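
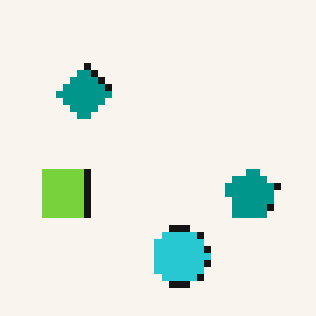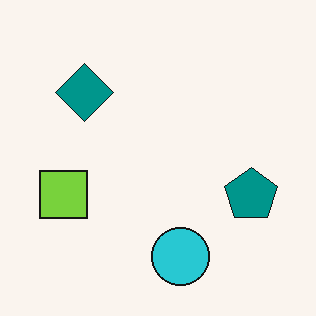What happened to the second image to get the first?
The image was moderately pixelated.

Shapes are reduced to large square blocks; fine edges and outlines are lost — a downscale-then-upscale (mosaic) effect.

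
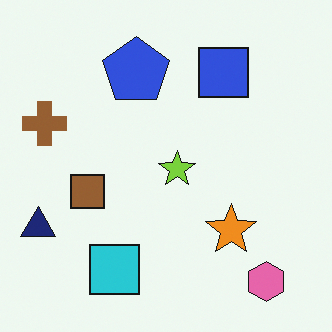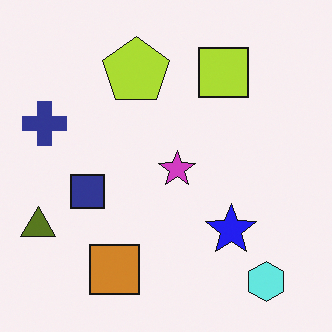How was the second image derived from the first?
The second image is the first hue-shifted through roughly half the color wheel.

Every shape's color has rotated by the same amount around the hue wheel — a uniform hue shift.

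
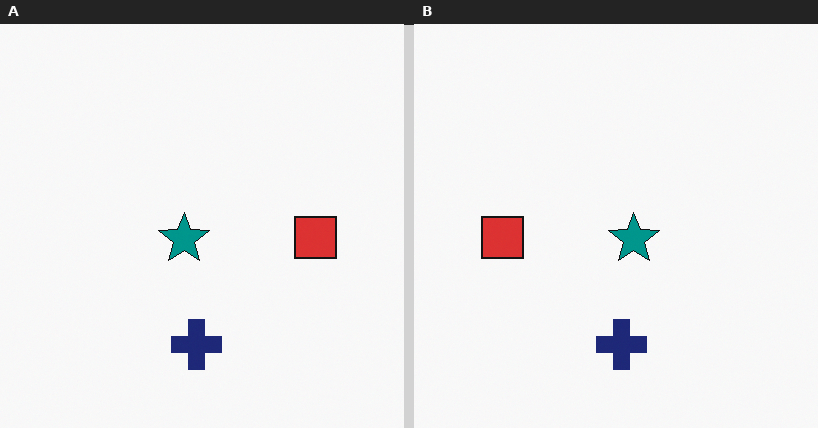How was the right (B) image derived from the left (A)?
The transformation is: flipped horizontally (left ↔ right).

The red square is in the right of the left (A) image and the left of the right (B) — shapes on opposite sides of the vertical midline have swapped in a mirror flip.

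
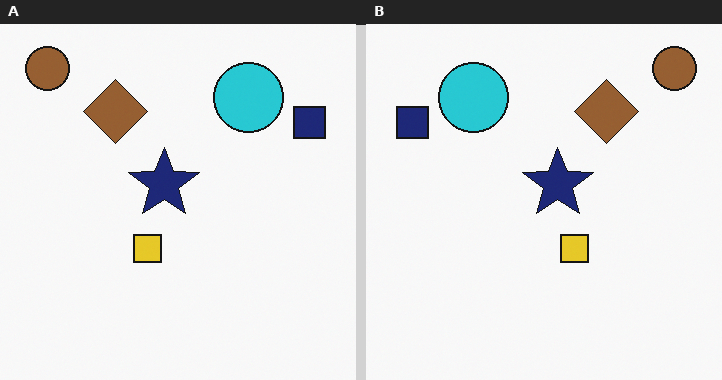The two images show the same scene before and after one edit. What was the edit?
The image was flipped horizontally (left ↔ right).

The navy square is in the top-right of the left (A) image and the top-left of the right (B) — shapes on opposite sides of the vertical midline have swapped in a mirror flip.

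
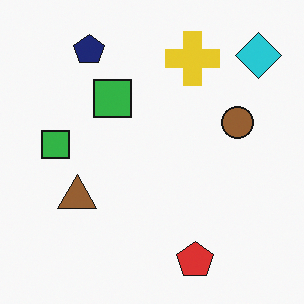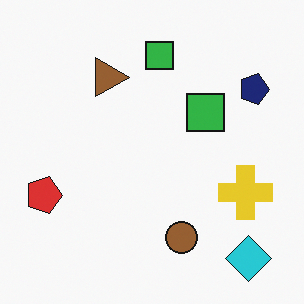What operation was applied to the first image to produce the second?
The image was rotated 90° clockwise.

The cyan diamond sits in the top-right of the first image and the bottom-right of the second — consistent with a whole-image 90° clockwise rotation.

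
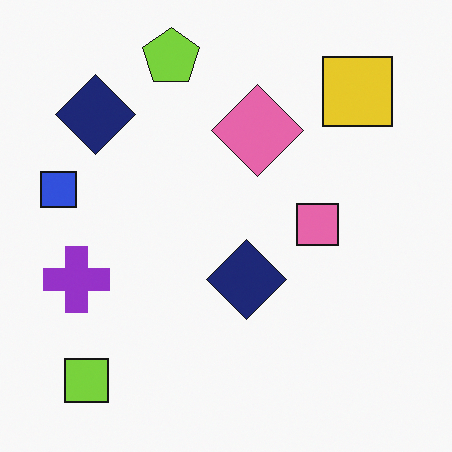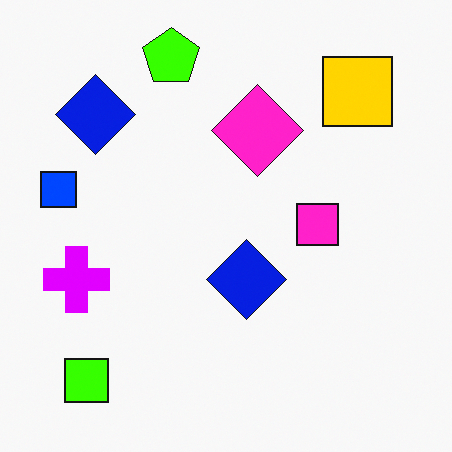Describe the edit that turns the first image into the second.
Made much more vivid (saturation change).

All colors are more vivid — a global saturation change.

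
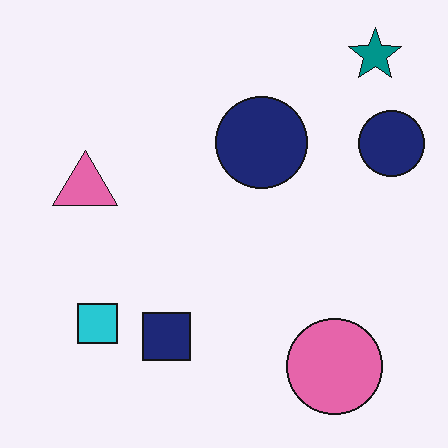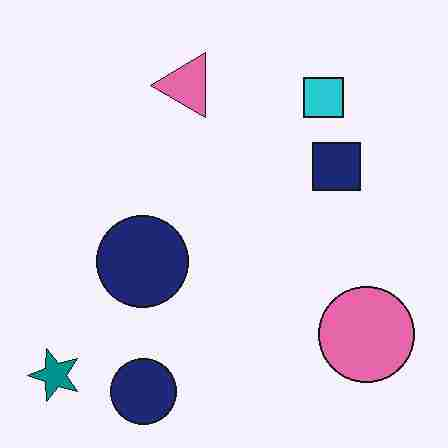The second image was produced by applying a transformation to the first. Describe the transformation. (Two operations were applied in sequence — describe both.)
The transformation is: transposed (reflected across the top-left ↔ bottom-right diagonal), then degraded with heavy JPEG compression.

Shapes have swapped their row and column positions — what was in the top-right is now in the bottom-left — a diagonal reflection. Blocky 8×8 compression artifacts appear around shape edges and the flat background shows ringing — characteristic JPEG degradation.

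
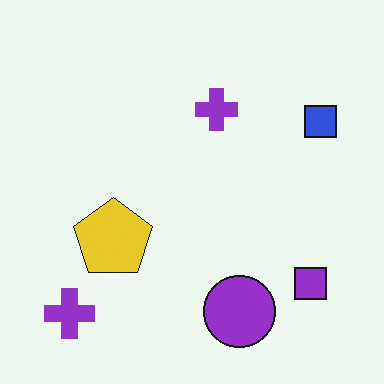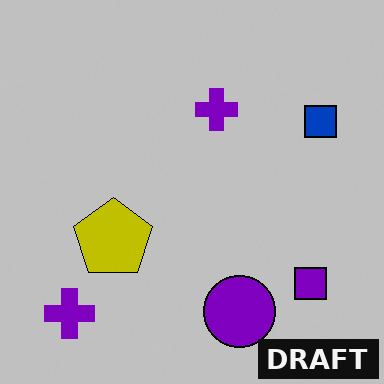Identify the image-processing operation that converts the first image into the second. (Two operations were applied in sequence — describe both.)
The second image is the first heavily posterized to just a handful of flat colors, then watermarked with the text "DRAFT" in the lower-right corner.

Each flat color has snapped to a coarser quantized level — most visibly, the near-white background has dropped to a flat grey. A dark label reading "DRAFT" appears in the lower-right corner.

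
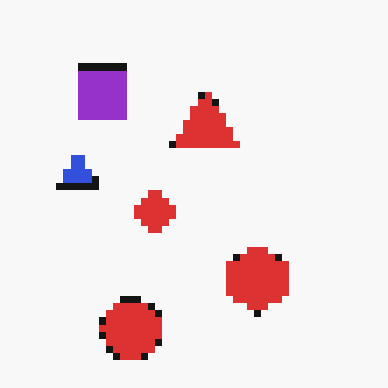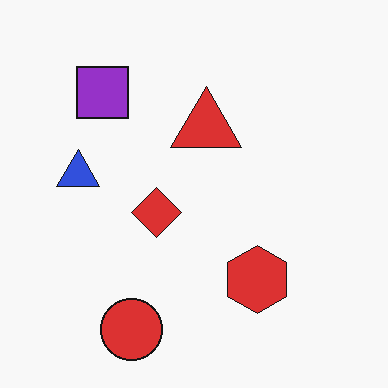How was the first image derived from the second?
This is the original image moderately pixelated.

Shapes are reduced to large square blocks; fine edges and outlines are lost — a downscale-then-upscale (mosaic) effect.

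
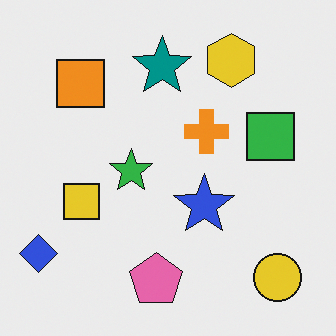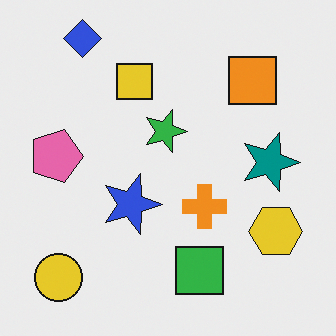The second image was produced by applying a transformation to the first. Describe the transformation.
This is the original image rotated 90° clockwise.

The blue diamond sits in the bottom-left of the first image and the top-left of the second — consistent with a whole-image 90° clockwise rotation.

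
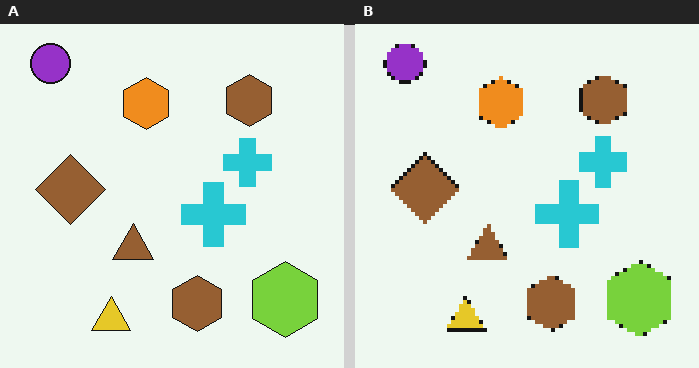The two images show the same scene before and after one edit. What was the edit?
This is the original image mildly pixelated.

Shapes are reduced to large square blocks; fine edges and outlines are lost — a downscale-then-upscale (mosaic) effect.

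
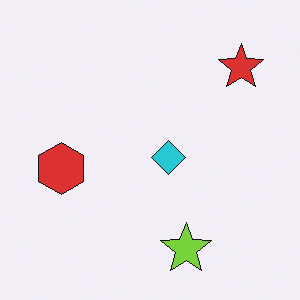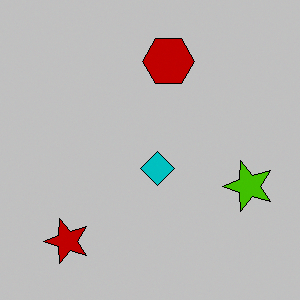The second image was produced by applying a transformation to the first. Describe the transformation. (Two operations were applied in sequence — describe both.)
Transposed (reflected across the top-left ↔ bottom-right diagonal), then heavily posterized to just a handful of flat colors.

Shapes have swapped their row and column positions — what was in the top-right is now in the bottom-left — a diagonal reflection. Each flat color has snapped to a coarser quantized level — most visibly, the near-white background has dropped to a flat grey.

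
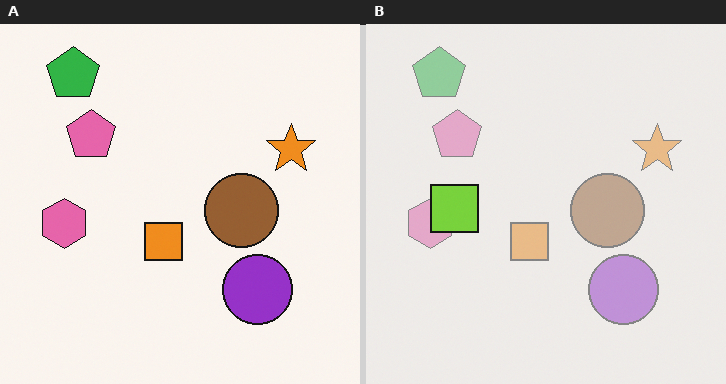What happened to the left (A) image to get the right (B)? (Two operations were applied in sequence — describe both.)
Washed out (contrast reduced), then overlaid with an additional lime square.

Tones are pushed toward mid-grey across the whole image — a global contrast change. A lime square appears in the right (B) image that is absent from the left (A).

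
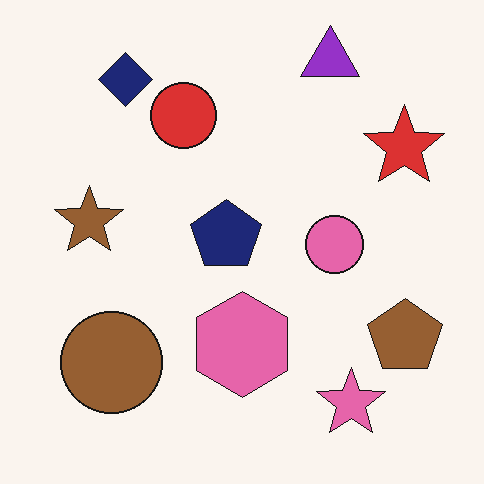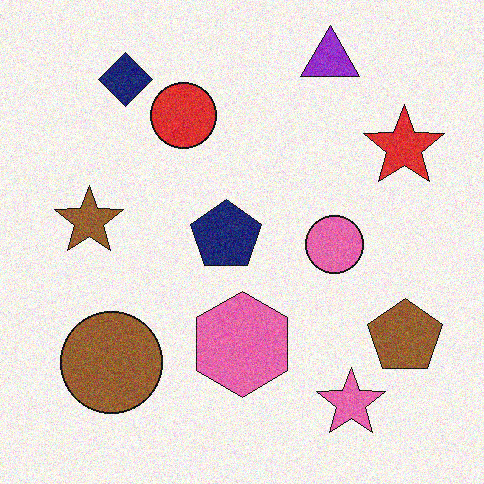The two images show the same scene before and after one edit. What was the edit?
The transformation is: degraded with visible gaussian noise.

Random speckle covers the whole image, including the flat background.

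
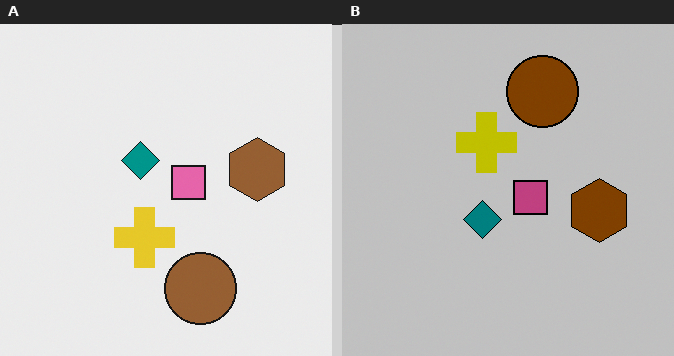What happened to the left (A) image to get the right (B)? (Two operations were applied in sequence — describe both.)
The transformation is: aggressively posterized, then flipped vertically (top ↔ bottom).

Each flat color has snapped to a coarser quantized level — most visibly, the near-white background has dropped to a flat grey. The brown circle is in the bottom of the left (A) image and the top of the right (B) — shapes on opposite sides of the horizontal midline have swapped in a mirror flip.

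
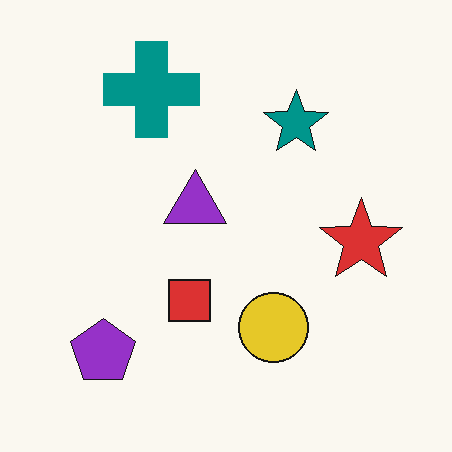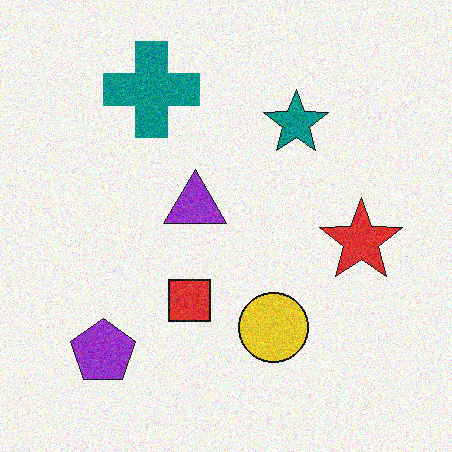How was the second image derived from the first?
The transformation is: degraded with moderate additive noise.

Random speckle covers the whole image, including the flat background.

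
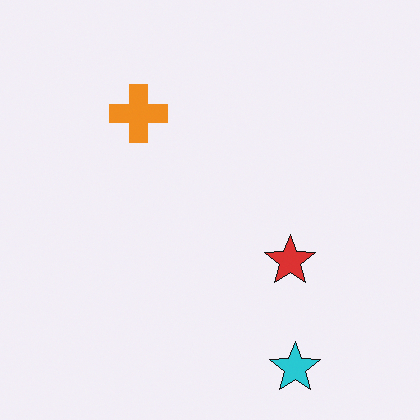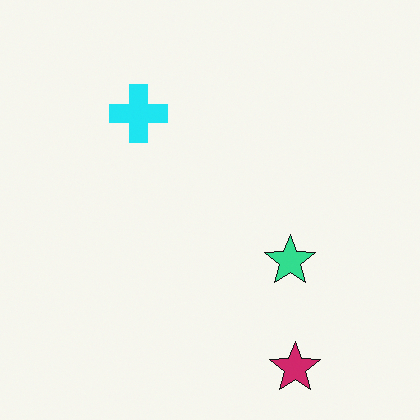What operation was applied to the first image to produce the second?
The second image is the first hue-shifted by a moderate amount.

Every shape's color has rotated by the same amount around the hue wheel — a uniform hue shift.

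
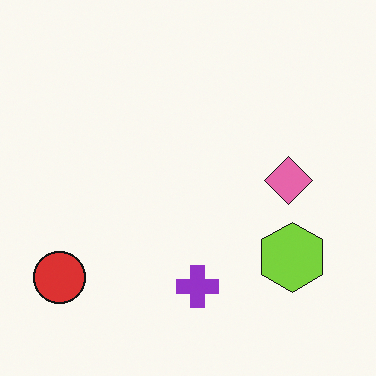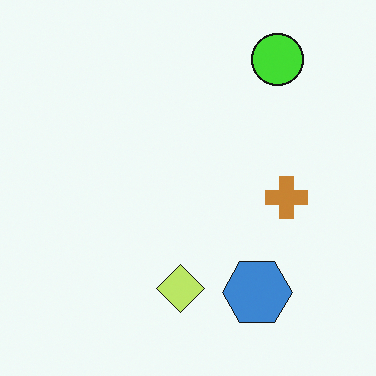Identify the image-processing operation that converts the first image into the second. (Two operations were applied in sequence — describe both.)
It was transposed (reflected across the top-left ↔ bottom-right diagonal), then hue-shifted by a moderate amount.

Shapes have swapped their row and column positions — what was in the top-right is now in the bottom-left — a diagonal reflection. Every shape's color has rotated by the same amount around the hue wheel — a uniform hue shift.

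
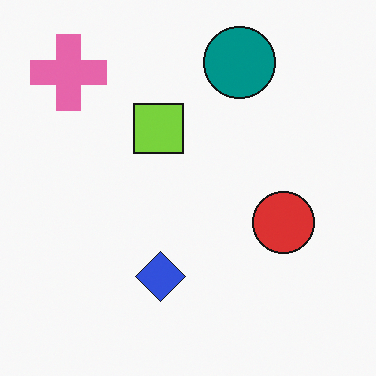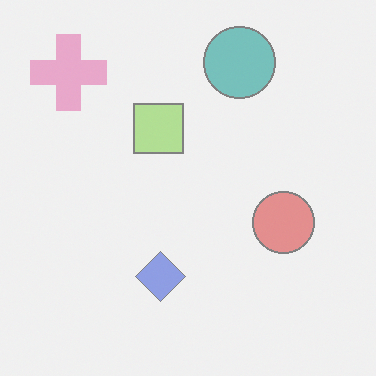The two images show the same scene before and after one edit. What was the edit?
It was washed out (contrast reduced).

Tones are pushed toward mid-grey across the whole image — a global contrast change.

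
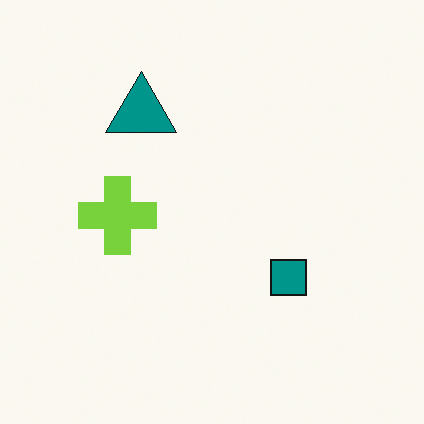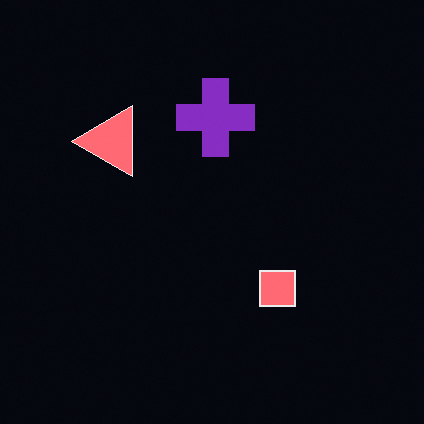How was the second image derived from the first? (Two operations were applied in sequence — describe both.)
The image was color-inverted (negative), then transposed (reflected across the top-left ↔ bottom-right diagonal).

The light background has become dark and every shape's color is its complement — a photographic negative. Shapes have swapped their row and column positions — what was in the top-right is now in the bottom-left — a diagonal reflection.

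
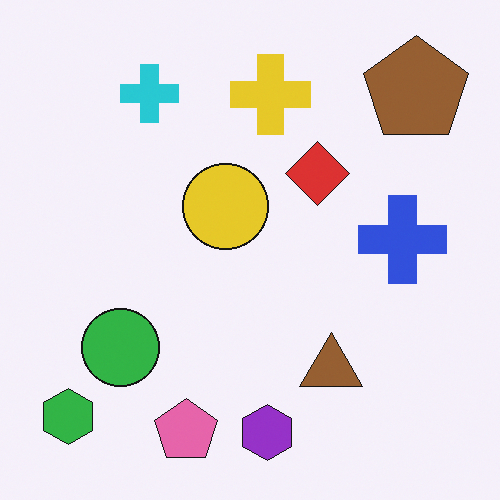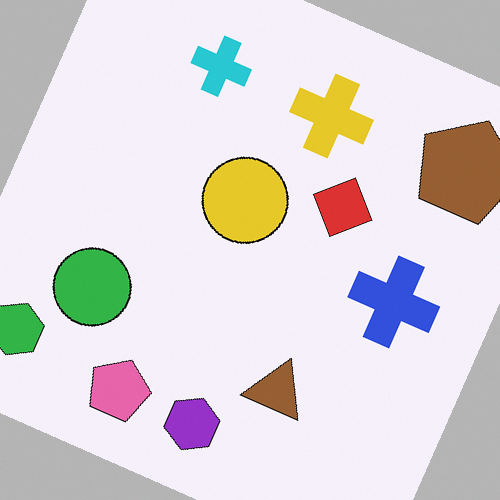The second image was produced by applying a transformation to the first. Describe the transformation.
The second image is the first rotated clockwise by a clearly visible amount.

Every shape is tilted by the same angle and the image corners show triangular fill wedges — a whole-image rotation by a non-right angle.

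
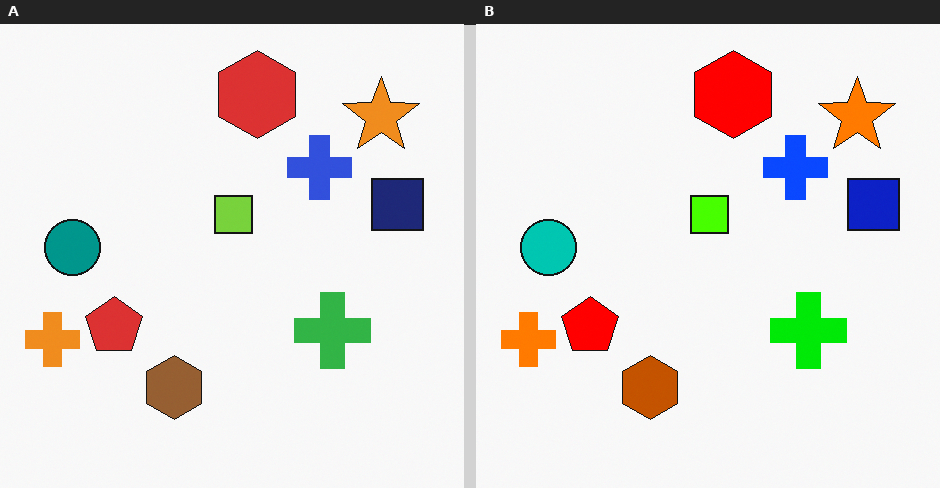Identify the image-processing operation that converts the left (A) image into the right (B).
The transformation is: heavily oversaturated.

All colors are more vivid — a global saturation change.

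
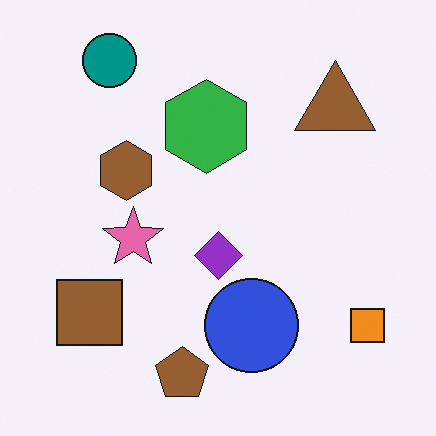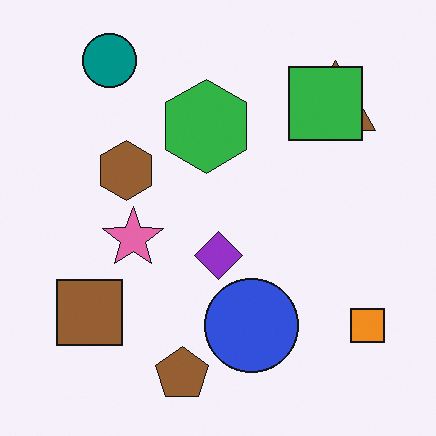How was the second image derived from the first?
This is the original image overlaid with an additional green square.

A green square appears in the second image that is absent from the first.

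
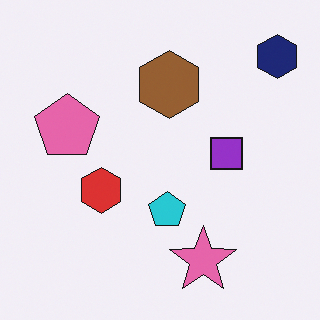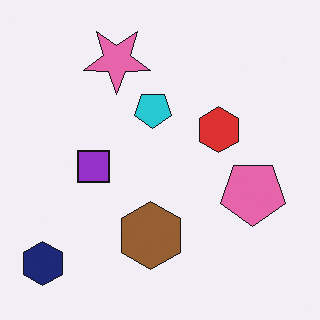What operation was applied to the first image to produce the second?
The transformation is: rotated 180°.

The navy hexagon sits in the top-right of the first image and the bottom-left of the second — consistent with a whole-image 180° rotation.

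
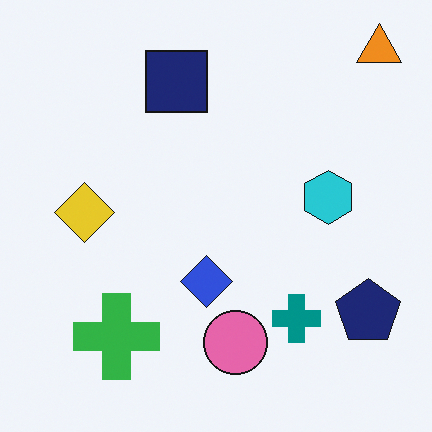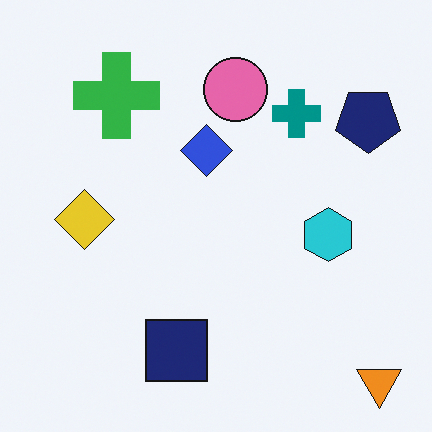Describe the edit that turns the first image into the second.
The second image is the first flipped vertically (top ↔ bottom).

The orange triangle is in the top-right of the first image and the bottom-right of the second — shapes on opposite sides of the horizontal midline have swapped in a mirror flip.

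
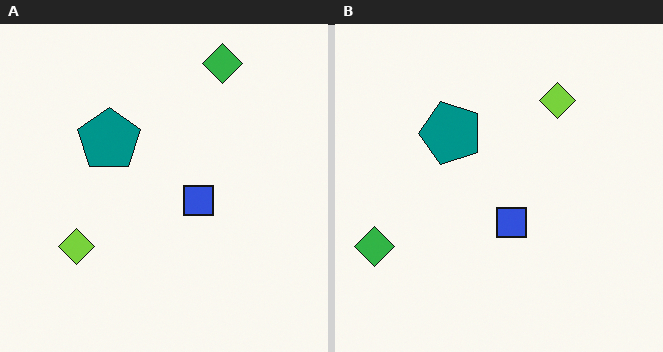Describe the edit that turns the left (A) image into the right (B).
It was transposed (reflected across the top-left ↔ bottom-right diagonal).

Shapes have swapped their row and column positions — what was in the top-right is now in the bottom-left — a diagonal reflection.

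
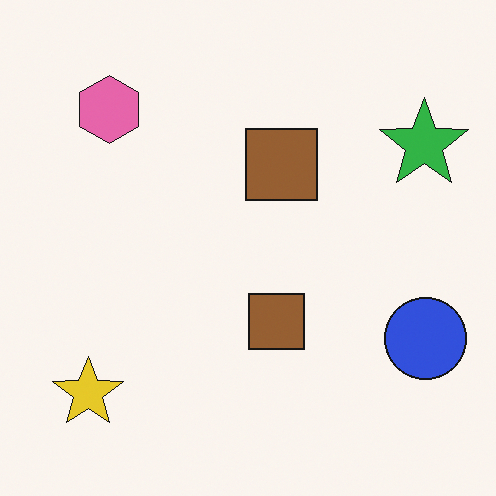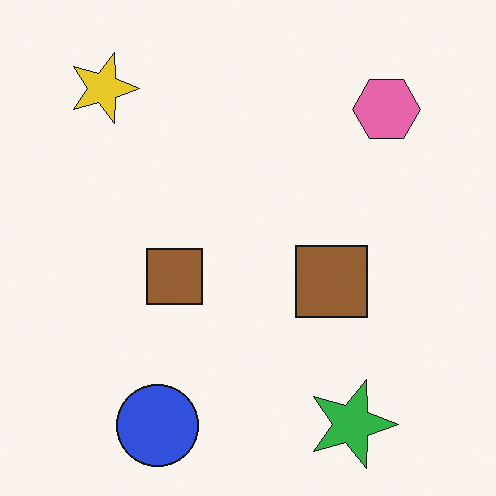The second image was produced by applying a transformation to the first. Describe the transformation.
The second image is the first rotated 90° clockwise.

The yellow star sits in the bottom-left of the first image and the top-left of the second — consistent with a whole-image 90° clockwise rotation.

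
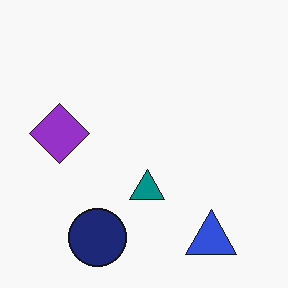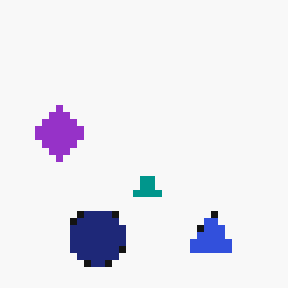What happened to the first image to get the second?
The image was moderately pixelated.

Shapes are reduced to large square blocks; fine edges and outlines are lost — a downscale-then-upscale (mosaic) effect.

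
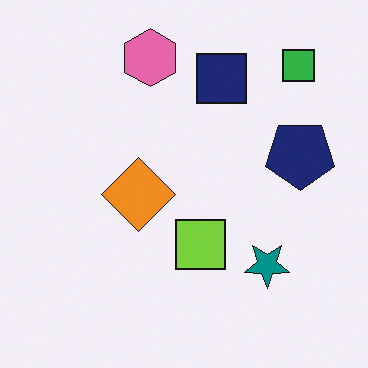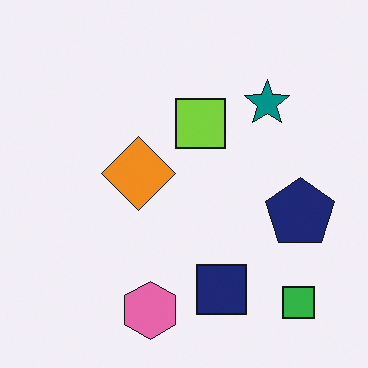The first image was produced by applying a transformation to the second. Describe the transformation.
The image was flipped vertically (top ↔ bottom).

The pink hexagon is in the bottom of the second image and the top of the first — shapes on opposite sides of the horizontal midline have swapped in a mirror flip.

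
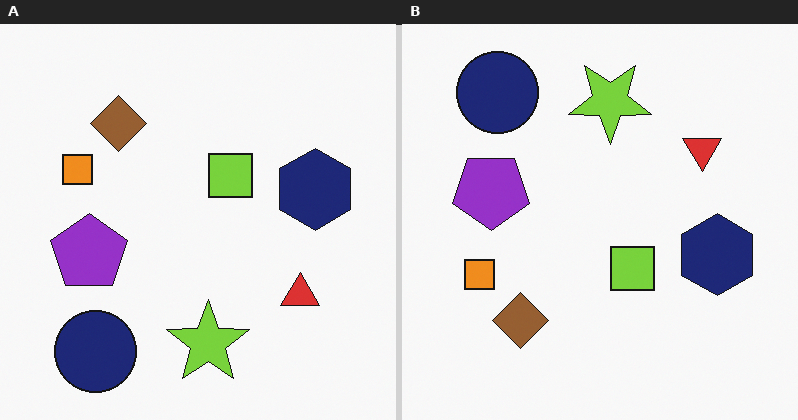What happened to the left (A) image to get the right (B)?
The right (B) image is the left (A) flipped vertically (top ↔ bottom).

The navy circle is in the bottom-left of the left (A) image and the top-left of the right (B) — shapes on opposite sides of the horizontal midline have swapped in a mirror flip.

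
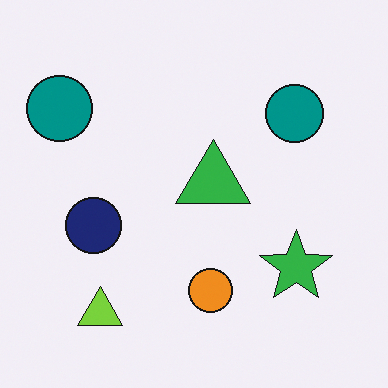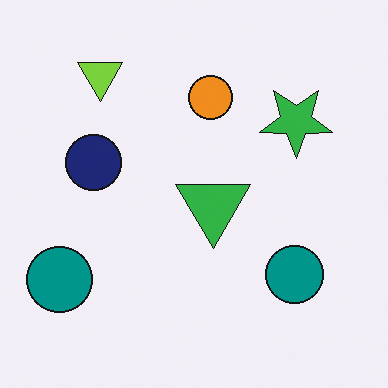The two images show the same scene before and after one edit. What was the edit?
The second image is the first flipped vertically (top ↔ bottom).

The lime triangle is in the bottom-left of the first image and the top-left of the second — shapes on opposite sides of the horizontal midline have swapped in a mirror flip.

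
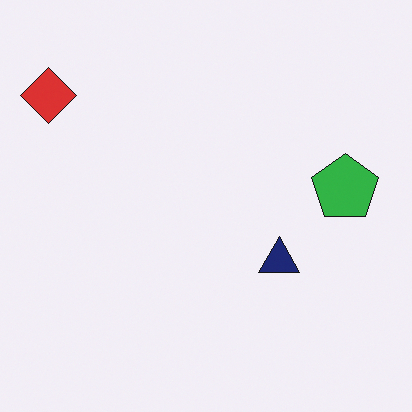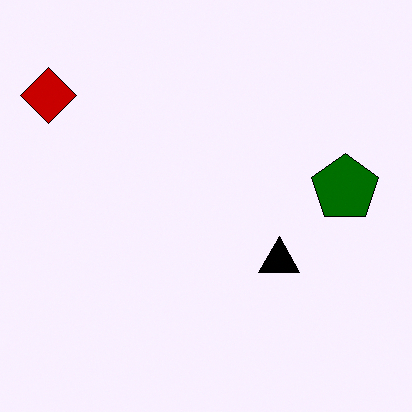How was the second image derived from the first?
The transformation is: given much higher contrast.

Tones are pushed away from mid-grey across the whole image — a global contrast change.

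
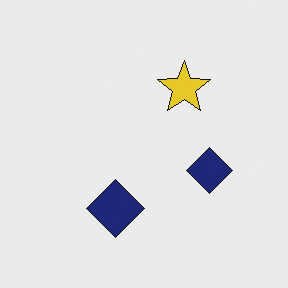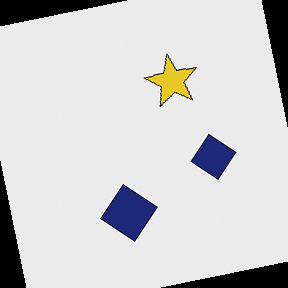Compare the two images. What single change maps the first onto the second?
The transformation is: rotated counter-clockwise by a few degrees.

Every shape is tilted by the same angle and the image corners show triangular fill wedges — a whole-image rotation by a non-right angle.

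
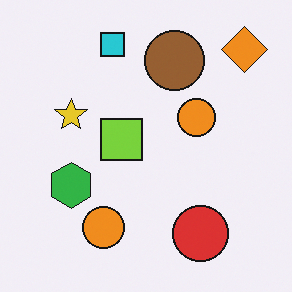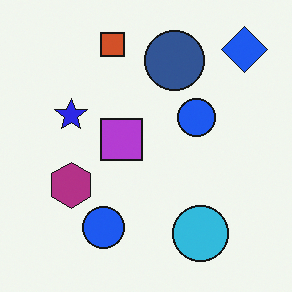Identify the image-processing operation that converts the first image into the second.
This is the original image hue-shifted by a large amount.

Every shape's color has rotated by the same amount around the hue wheel — a uniform hue shift.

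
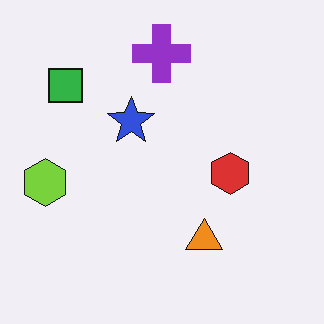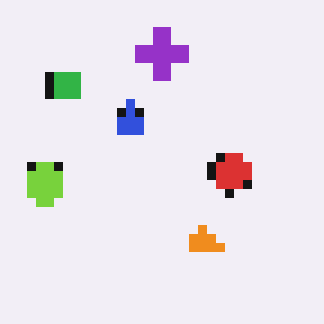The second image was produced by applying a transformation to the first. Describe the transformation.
The second image is the first heavily pixelated into large blocks.

Shapes are reduced to large square blocks; fine edges and outlines are lost — a downscale-then-upscale (mosaic) effect.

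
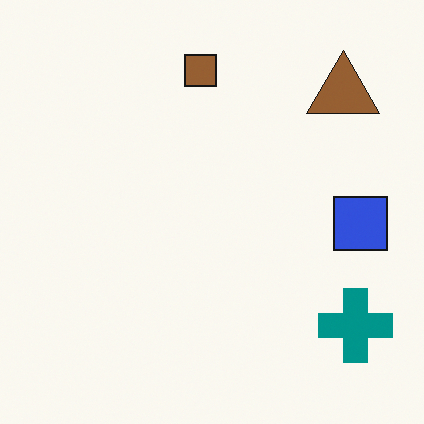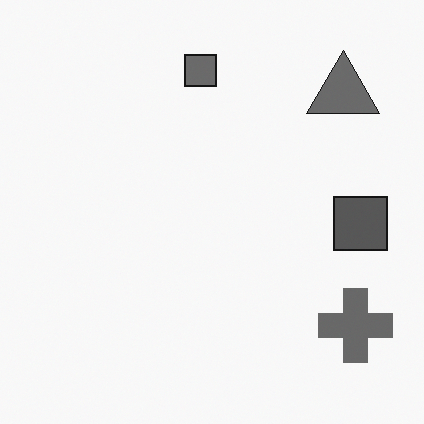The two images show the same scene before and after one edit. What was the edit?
It was converted to grayscale.

All color is removed — every shape is now a shade of grey.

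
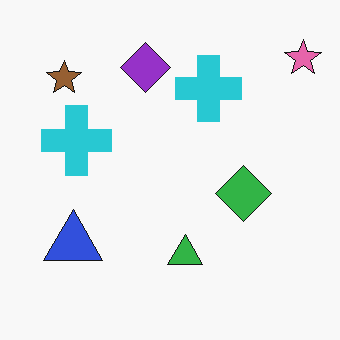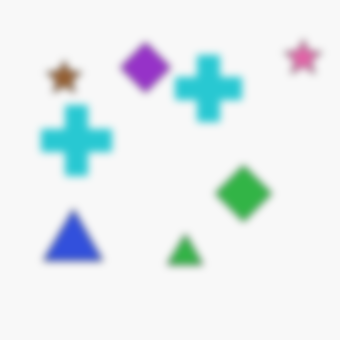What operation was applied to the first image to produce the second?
The transformation is: noticeably gaussian-blurred.

Shape edges and outlines are uniformly softened across the whole image.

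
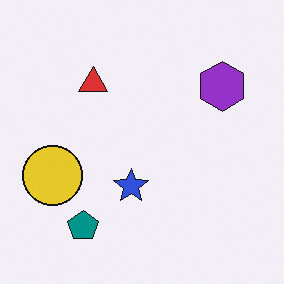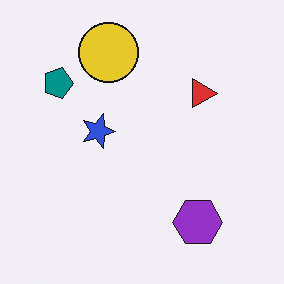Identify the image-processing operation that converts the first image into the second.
Rotated 90° clockwise.

The teal pentagon sits in the bottom-left of the first image and the top-left of the second — consistent with a whole-image 90° clockwise rotation.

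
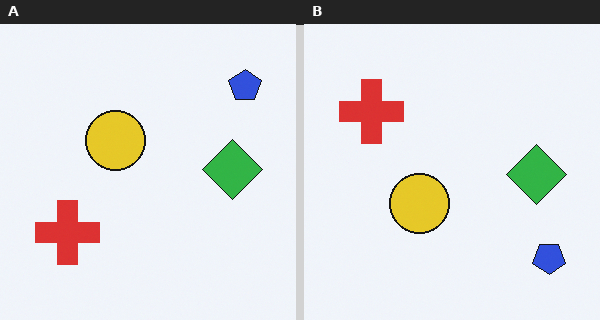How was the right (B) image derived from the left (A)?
The image was flipped vertically (top ↔ bottom).

The blue pentagon is in the top-right of the left (A) image and the bottom-right of the right (B) — shapes on opposite sides of the horizontal midline have swapped in a mirror flip.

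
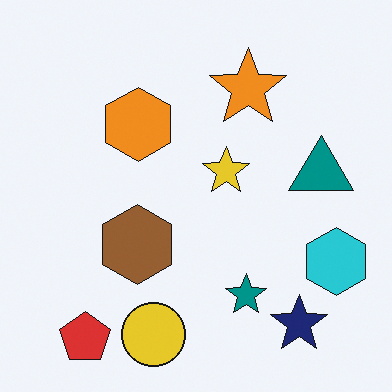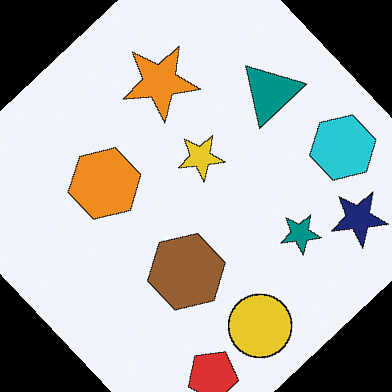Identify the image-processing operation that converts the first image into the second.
It was rotated counter-clockwise by a large amount — several tens of degrees.

Every shape is tilted by the same angle and the image corners show triangular fill wedges — a whole-image rotation by a non-right angle.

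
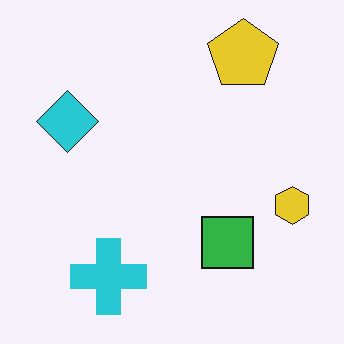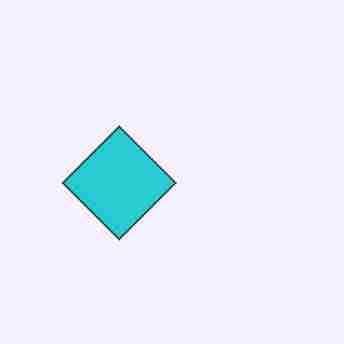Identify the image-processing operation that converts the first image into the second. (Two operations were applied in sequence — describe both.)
Cropped to a noticeably smaller region and rescaled, then degraded with heavy JPEG compression.

The visible shapes are larger and the field of view is narrower; shapes near the original edges may be partly or wholly outside the frame — a crop-and-rescale. Blocky 8×8 compression artifacts appear around shape edges and the flat background shows ringing — characteristic JPEG degradation.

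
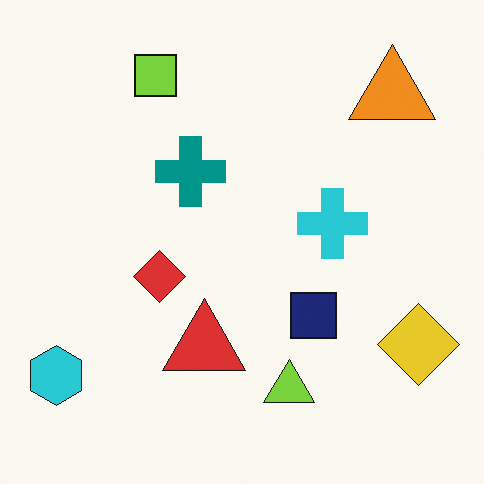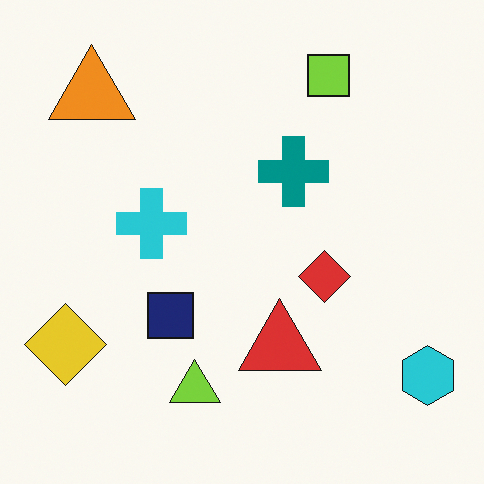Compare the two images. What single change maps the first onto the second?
The second image is the first flipped horizontally (left ↔ right).

The cyan hexagon is in the bottom-left of the first image and the bottom-right of the second — shapes on opposite sides of the vertical midline have swapped in a mirror flip.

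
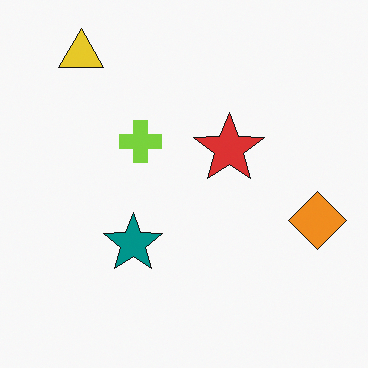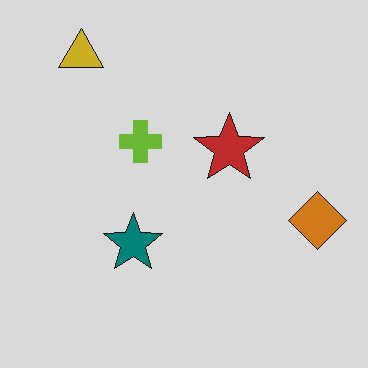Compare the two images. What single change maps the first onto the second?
This is the original image slightly darkened.

Every pixel — background and shapes alike — is uniformly darkened.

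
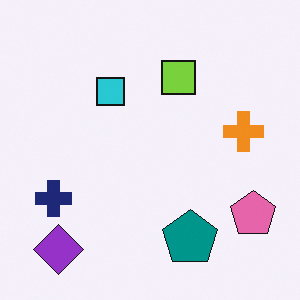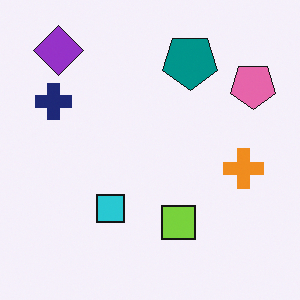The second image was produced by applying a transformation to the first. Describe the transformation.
The image was flipped vertically (top ↔ bottom).

The purple diamond is in the bottom-left of the first image and the top-left of the second — shapes on opposite sides of the horizontal midline have swapped in a mirror flip.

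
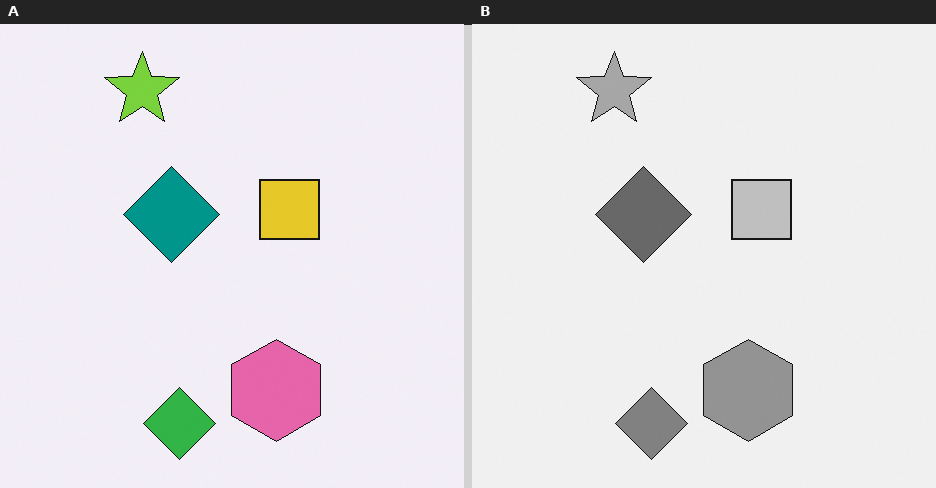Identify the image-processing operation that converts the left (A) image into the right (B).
It was converted to grayscale.

All color is removed — every shape is now a shade of grey.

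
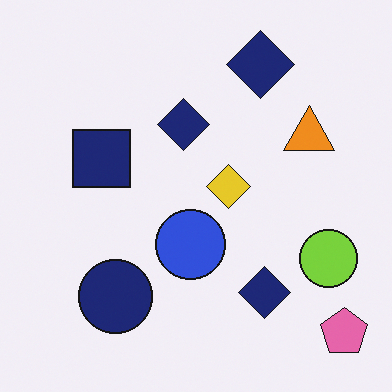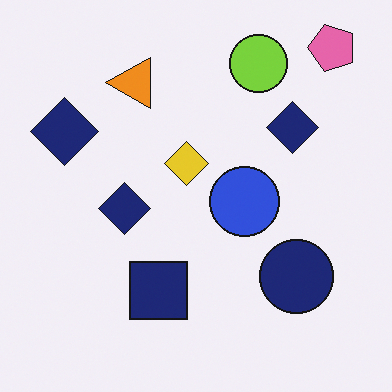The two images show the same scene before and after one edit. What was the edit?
This is the original image rotated 90° counter-clockwise.

The pink pentagon sits in the bottom-right of the first image and the top-right of the second — consistent with a whole-image 90° counter-clockwise rotation.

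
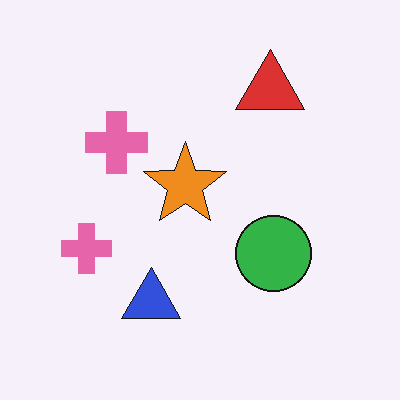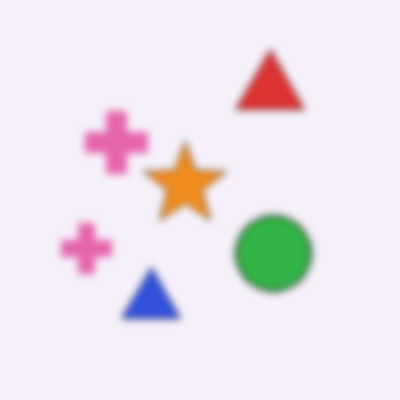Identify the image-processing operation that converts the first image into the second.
The transformation is: noticeably gaussian-blurred.

Shape edges and outlines are uniformly softened across the whole image.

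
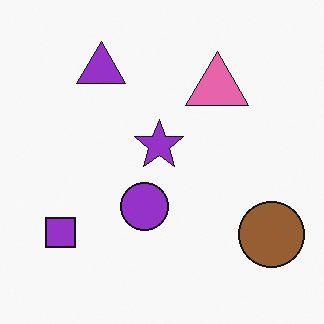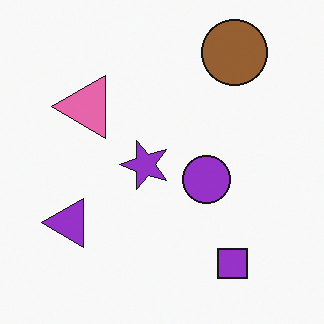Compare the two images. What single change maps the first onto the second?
Rotated 90° counter-clockwise.

The brown circle sits in the bottom-right of the first image and the top-right of the second — consistent with a whole-image 90° counter-clockwise rotation.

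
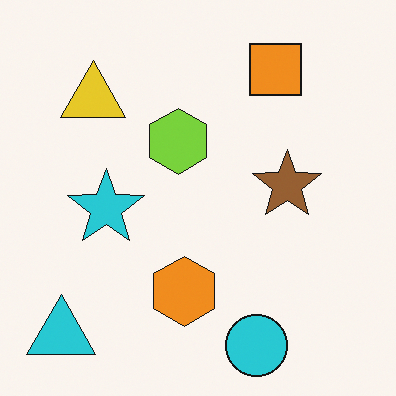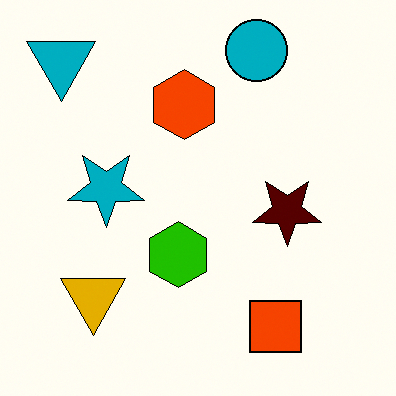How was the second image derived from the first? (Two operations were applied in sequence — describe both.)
This is the original image flipped vertically (top ↔ bottom), then boosted in contrast.

The cyan circle is in the bottom of the first image and the top of the second — shapes on opposite sides of the horizontal midline have swapped in a mirror flip. Tones are pushed away from mid-grey across the whole image — a global contrast change.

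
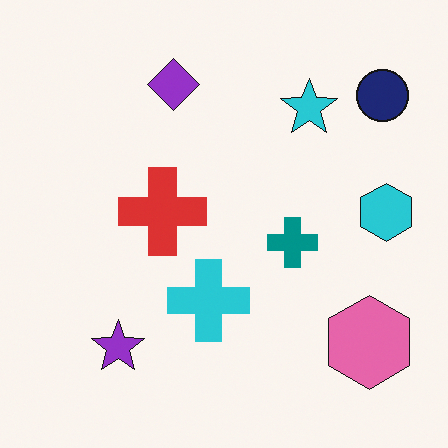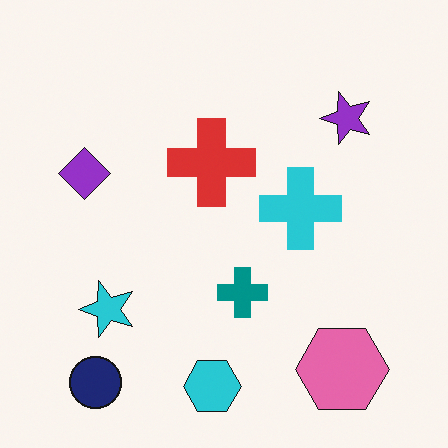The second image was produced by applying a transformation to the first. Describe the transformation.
The image was transposed (reflected across the top-left ↔ bottom-right diagonal).

Shapes have swapped their row and column positions — what was in the top-right is now in the bottom-left — a diagonal reflection.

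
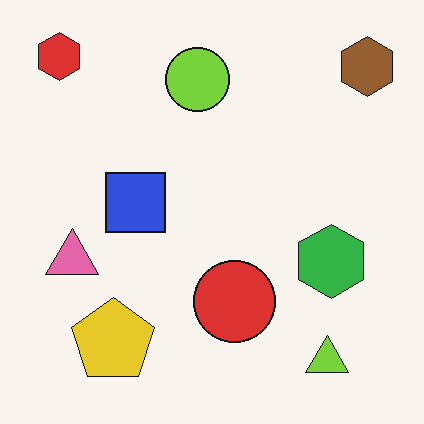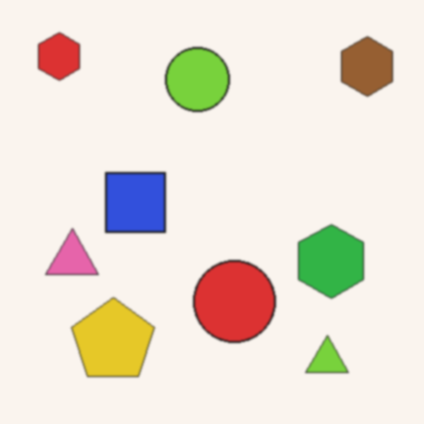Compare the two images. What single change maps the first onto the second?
The second image is the first slightly softened.

Shape edges and outlines are uniformly softened across the whole image.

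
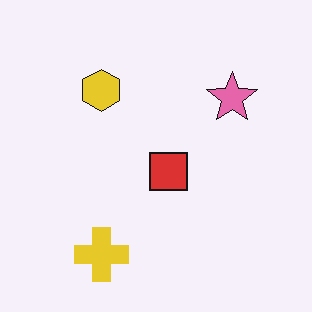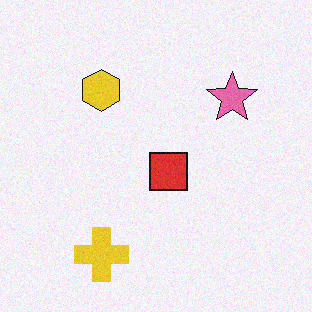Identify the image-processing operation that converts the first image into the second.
The second image is the first degraded with a light layer of grain.

Random speckle covers the whole image, including the flat background.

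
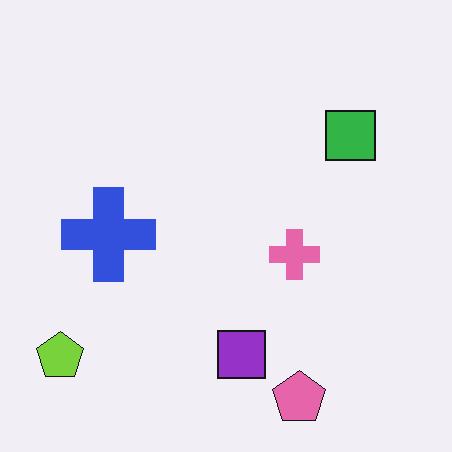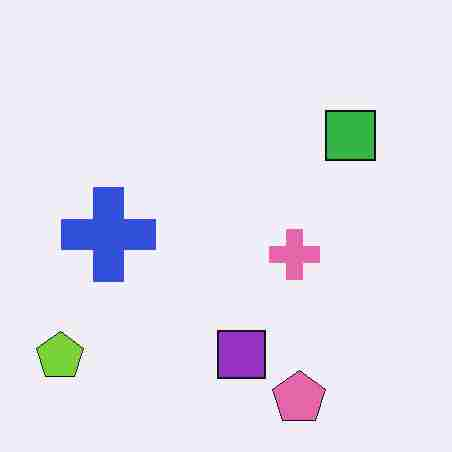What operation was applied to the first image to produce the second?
Heavily JPEG-compressed with obvious blocking artifacts.

Blocky 8×8 compression artifacts appear around shape edges and the flat background shows ringing — characteristic JPEG degradation.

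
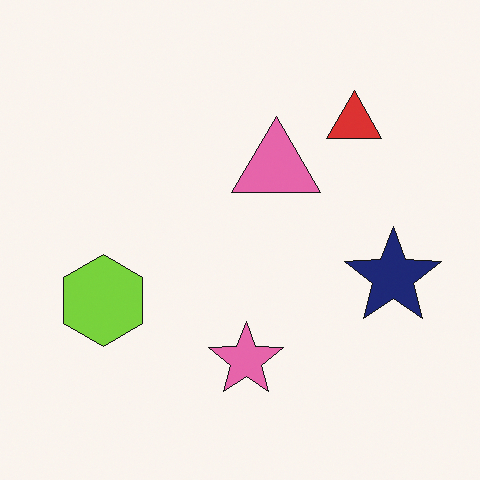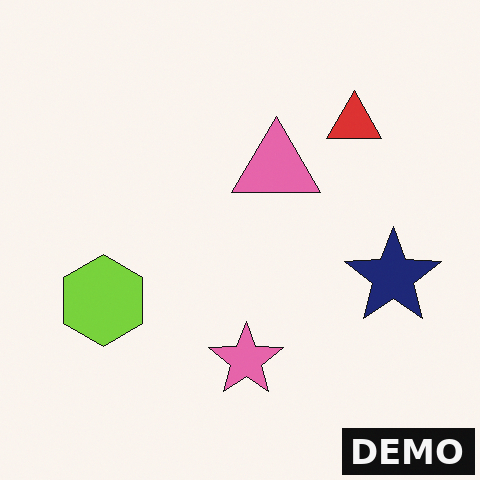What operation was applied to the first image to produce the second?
This is the original image watermarked with the text "DEMO" in the lower-right corner.

A dark label reading "DEMO" appears in the lower-right corner.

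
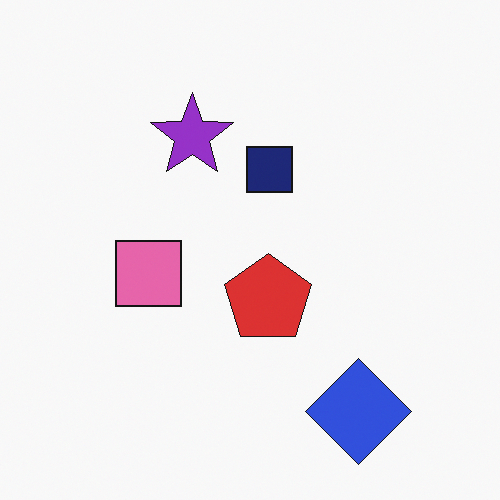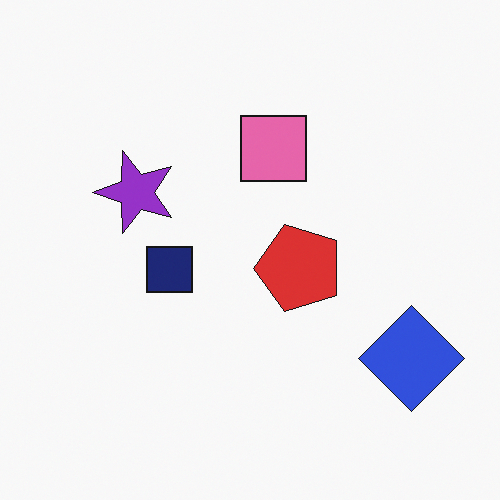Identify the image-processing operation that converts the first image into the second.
The second image is the first transposed (reflected across the top-left ↔ bottom-right diagonal).

Shapes have swapped their row and column positions — what was in the top-right is now in the bottom-left — a diagonal reflection.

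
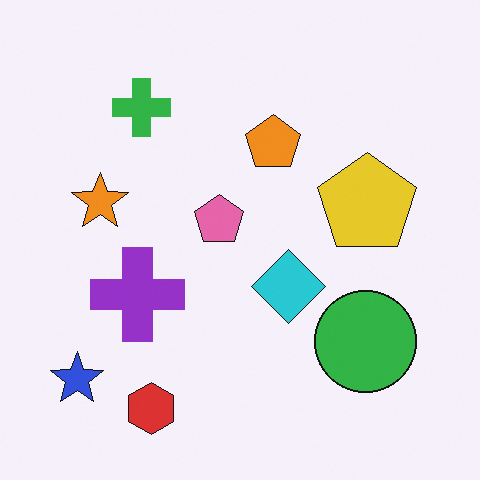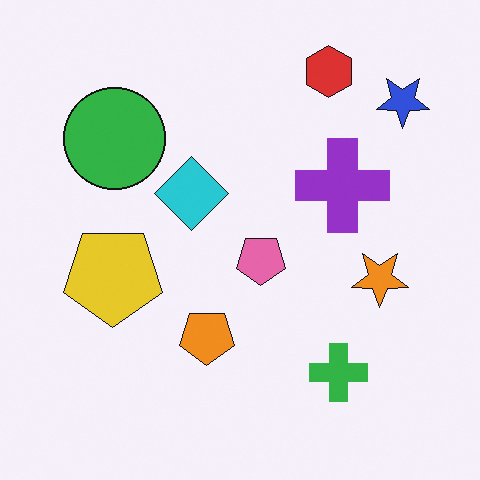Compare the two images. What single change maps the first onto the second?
The second image is the first rotated 180°.

The blue star sits in the bottom-left of the first image and the top-right of the second — consistent with a whole-image 180° rotation.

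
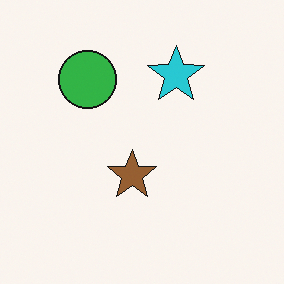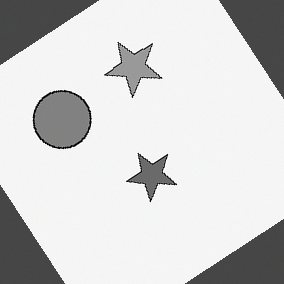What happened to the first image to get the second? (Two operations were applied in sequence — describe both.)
The second image is the first converted to grayscale, then rotated counter-clockwise by a large amount — several tens of degrees.

All color is removed — every shape is now a shade of grey. Every shape is tilted by the same angle and the image corners show triangular fill wedges — a whole-image rotation by a non-right angle.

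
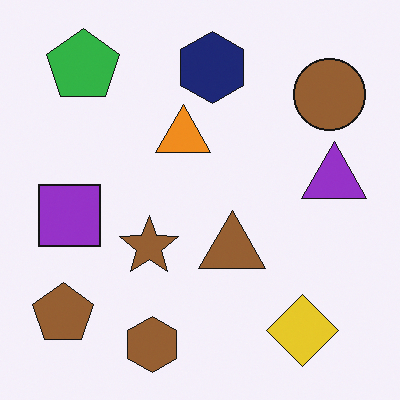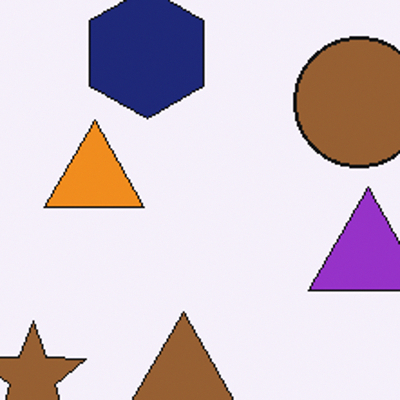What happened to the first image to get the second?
This is the original image cropped to a noticeably smaller region and rescaled.

The visible shapes are larger and the field of view is narrower; shapes near the original edges may be partly or wholly outside the frame — a crop-and-rescale.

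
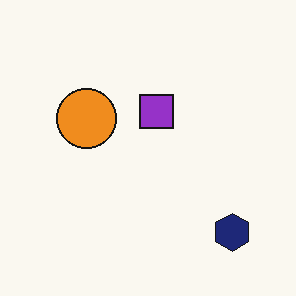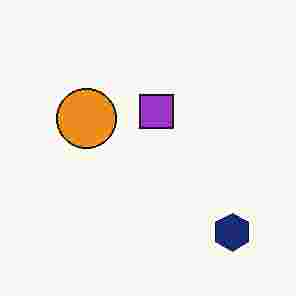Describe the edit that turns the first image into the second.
The transformation is: degraded with heavy JPEG compression.

Blocky 8×8 compression artifacts appear around shape edges and the flat background shows ringing — characteristic JPEG degradation.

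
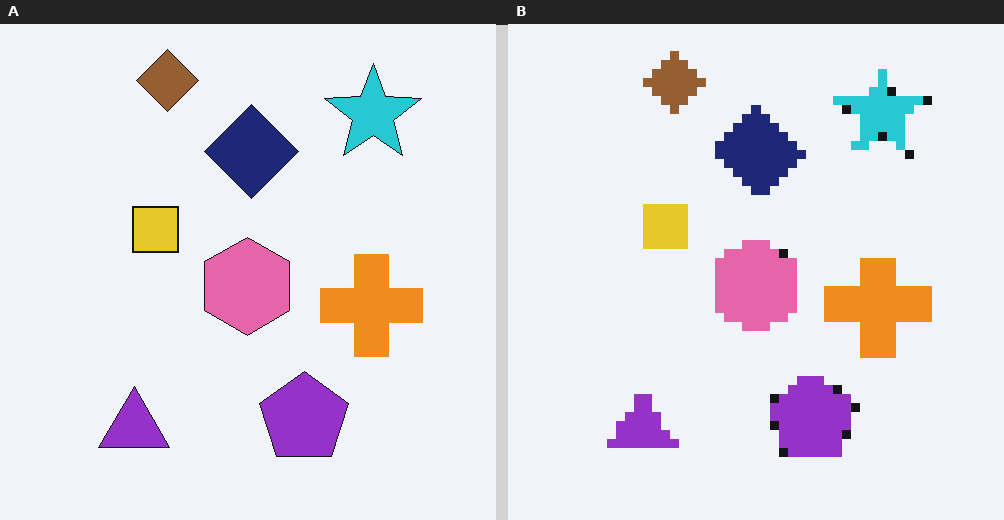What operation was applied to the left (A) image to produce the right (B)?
The right (B) image is the left (A) coarsely pixelated.

Shapes are reduced to large square blocks; fine edges and outlines are lost — a downscale-then-upscale (mosaic) effect.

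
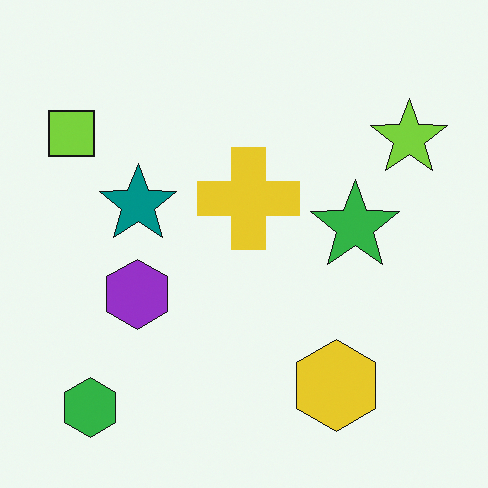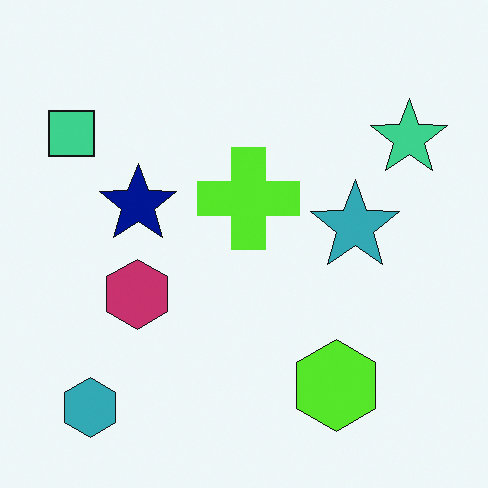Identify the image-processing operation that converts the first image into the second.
The transformation is: hue-shifted slightly.

Every shape's color has rotated by the same amount around the hue wheel — a uniform hue shift.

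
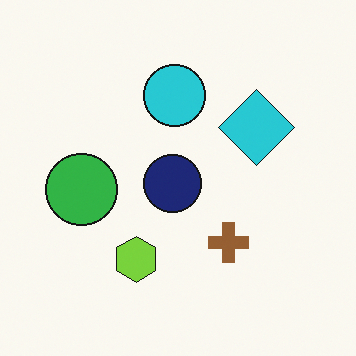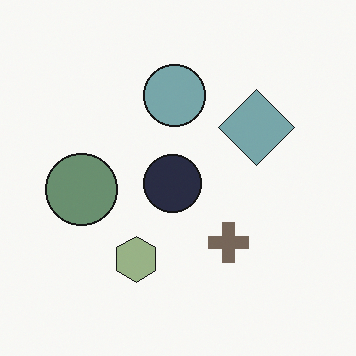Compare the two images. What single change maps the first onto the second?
The transformation is: made much more muted (saturation change).

All colors are more muted and greyish — a global saturation change.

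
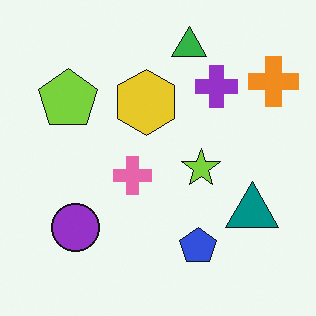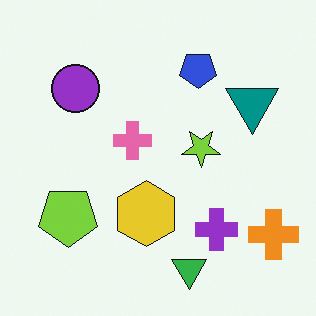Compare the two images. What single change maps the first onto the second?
Flipped vertically (top ↔ bottom).

The green triangle is in the top of the first image and the bottom of the second — shapes on opposite sides of the horizontal midline have swapped in a mirror flip.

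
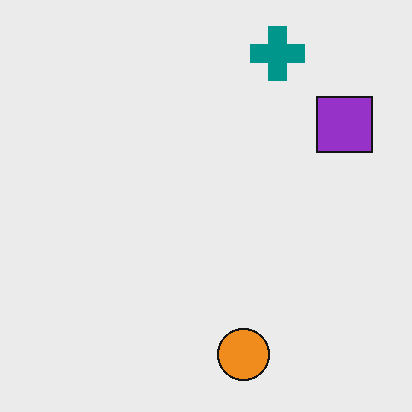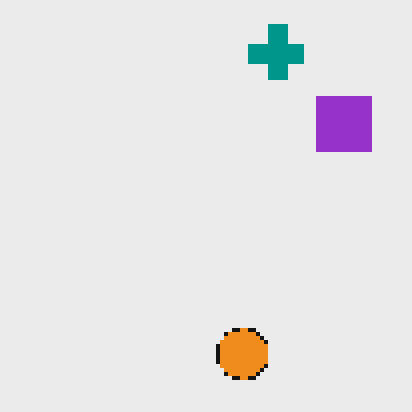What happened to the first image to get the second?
The second image is the first lightly pixelated (a mild mosaic effect).

Shapes are reduced to large square blocks; fine edges and outlines are lost — a downscale-then-upscale (mosaic) effect.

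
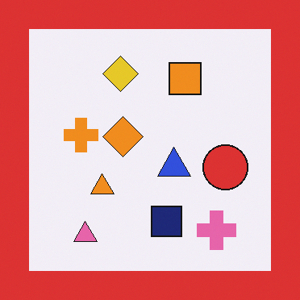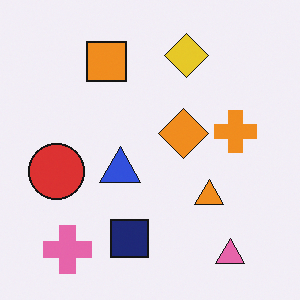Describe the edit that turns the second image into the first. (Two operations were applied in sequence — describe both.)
Flipped horizontally (left ↔ right), then framed with a red border.

The red circle is in the left of the second image and the right of the first — shapes on opposite sides of the vertical midline have swapped in a mirror flip. A solid red frame runs around the edge of the first image, with the content slightly shrunk inside it.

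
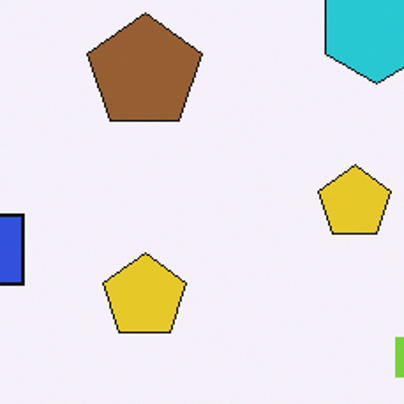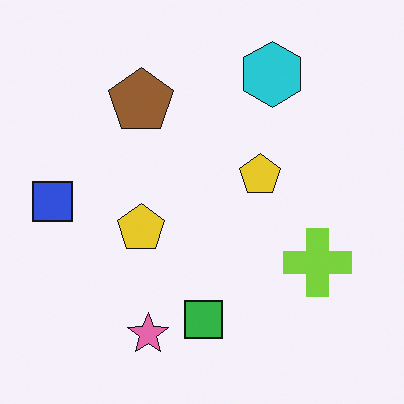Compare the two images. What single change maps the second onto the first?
The image was cropped tightly and scaled back up.

The visible shapes are larger and the field of view is narrower; shapes near the original edges may be partly or wholly outside the frame — a crop-and-rescale.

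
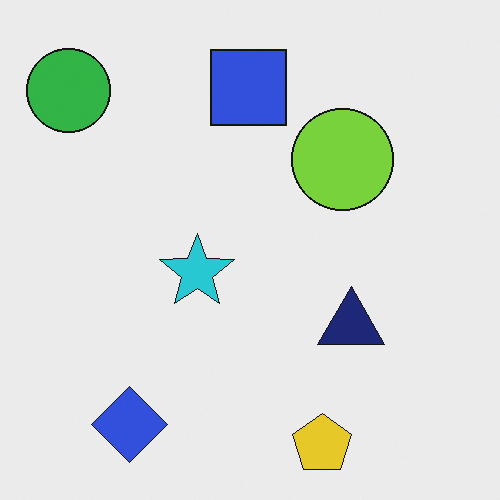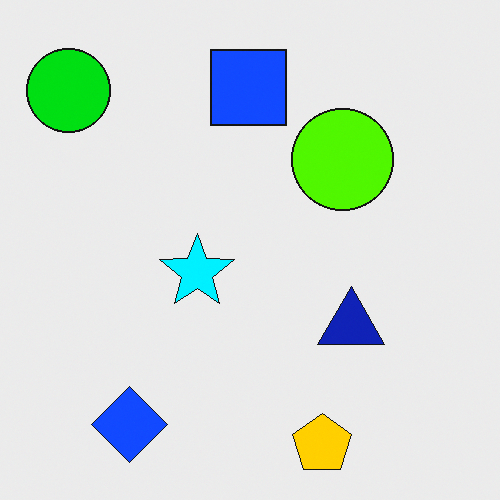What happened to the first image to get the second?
This is the original image heavily oversaturated.

All colors are more vivid — a global saturation change.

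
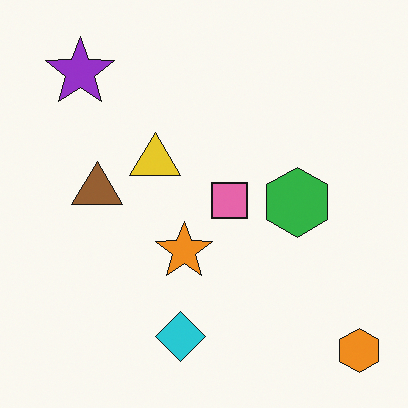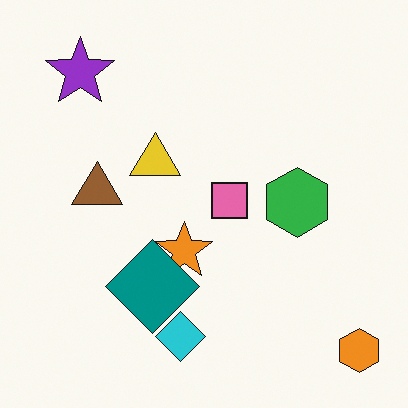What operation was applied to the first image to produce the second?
The image was overlaid with an additional teal diamond.

A teal diamond appears in the second image that is absent from the first.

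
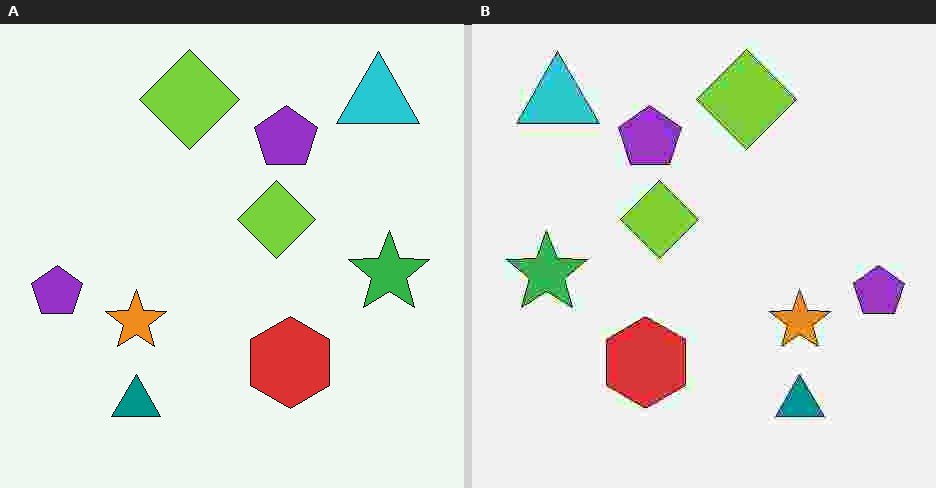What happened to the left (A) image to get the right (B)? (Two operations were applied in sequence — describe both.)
This is the original image flipped horizontally (left ↔ right), then degraded with heavy JPEG compression.

The green star is in the right of the left (A) image and the left of the right (B) — shapes on opposite sides of the vertical midline have swapped in a mirror flip. Blocky 8×8 compression artifacts appear around shape edges and the flat background shows ringing — characteristic JPEG degradation.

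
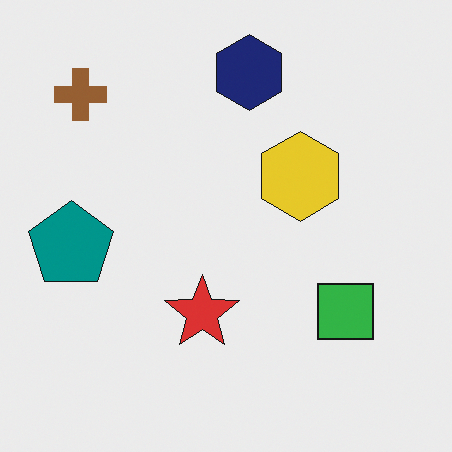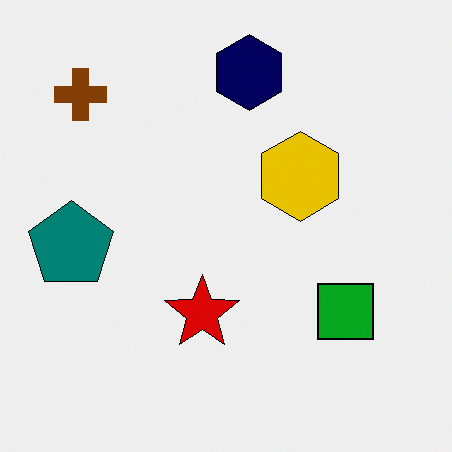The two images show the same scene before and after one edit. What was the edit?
This is the original image given slightly increased contrast.

Tones are pushed away from mid-grey across the whole image — a global contrast change.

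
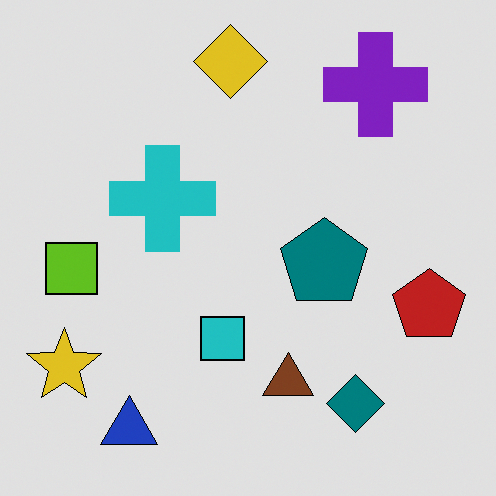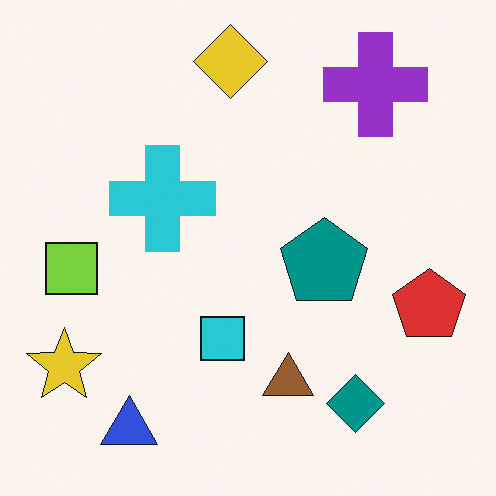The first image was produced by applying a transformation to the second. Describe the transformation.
This is the original image posterized to a reduced palette.

Each flat color has snapped to a coarser quantized level — most visibly, the near-white background has dropped to a flat grey.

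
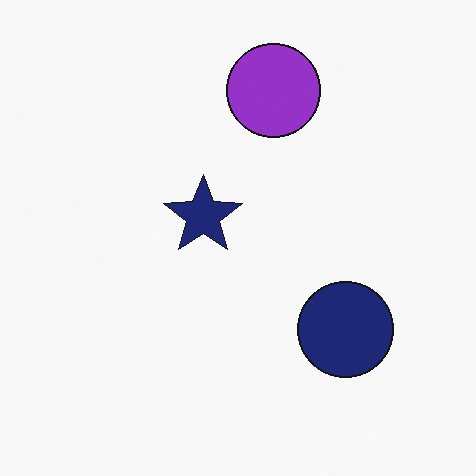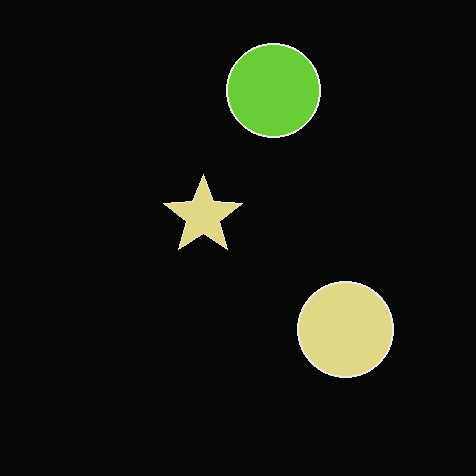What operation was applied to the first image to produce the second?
Color-inverted (negative).

The light background has become dark and every shape's color is its complement — a photographic negative.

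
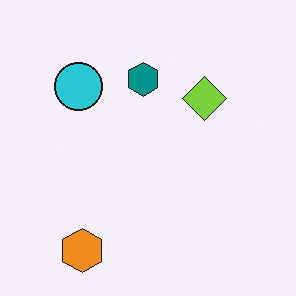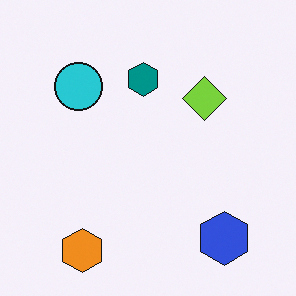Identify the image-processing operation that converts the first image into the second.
The second image is the first overlaid with an additional blue hexagon.

A blue hexagon appears in the second image that is absent from the first.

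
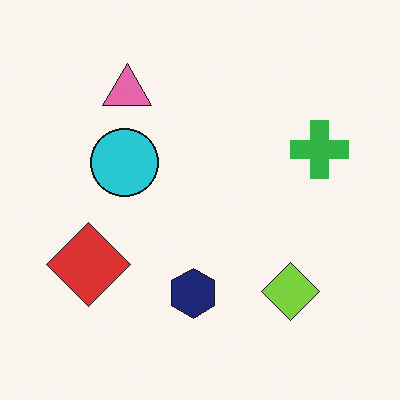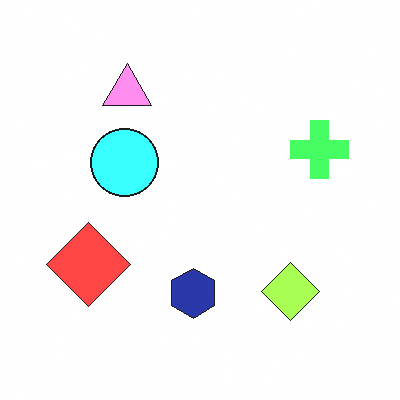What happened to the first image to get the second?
The image was substantially brightened.

Every pixel — background and shapes alike — is uniformly brightened.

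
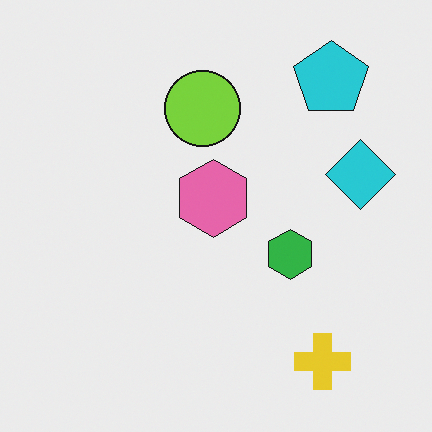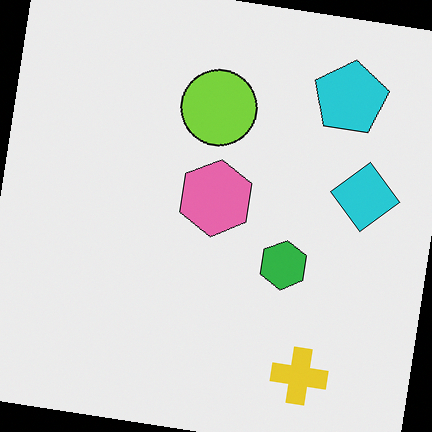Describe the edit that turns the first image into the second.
Rotated clockwise by a slight angle.

Every shape is tilted by the same angle and the image corners show triangular fill wedges — a whole-image rotation by a non-right angle.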